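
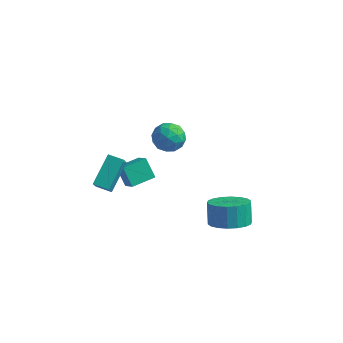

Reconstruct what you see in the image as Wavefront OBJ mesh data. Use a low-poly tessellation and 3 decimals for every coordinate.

v -1.818 3.233 -2.86
v -2.496 3.603 -1.954
v -1.094 4.282 -2.746
v -1.772 4.652 -1.841
v -1.168 2.708 -2.159
v -1.846 3.078 -1.254
v -0.444 3.757 -2.046
v -1.122 4.127 -1.14
v -2.034 0.314 -0.093
v -1.947 1.768 0.947
v -2.21 0.923 -0.93
v -2.124 2.377 0.11
v -1.216 0.363 -0.23
v -1.13 1.817 0.81
v -1.393 0.972 -1.067
v -1.306 2.426 -0.027
v 4.009 2.635 -2.75
v 4.672 2.003 -2.235
v 4.373 2.553 -1.176
v 3.711 3.185 -1.69
v 4.942 2.368 -2.348
v 4.643 2.917 -1.289
v 5.027 2.785 -2.54
v 4.729 3.334 -1.481
v 4.911 3.173 -2.774
v 4.612 3.722 -1.715
v 4.617 3.454 -3.003
v 4.318 4.003 -1.943
v 4.202 3.573 -3.182
v 3.903 4.122 -2.122
v 3.749 3.506 -3.275
v 3.45 4.056 -2.216
v 3.347 3.267 -3.264
v 3.048 3.817 -2.205
v 3.077 2.903 -3.151
v 2.778 3.452 -2.092
v 2.991 2.486 -2.959
v 2.693 3.035 -1.9
v 3.108 2.098 -2.725
v 2.809 2.647 -1.666
v 3.402 1.817 -2.497
v 3.103 2.366 -1.437
v 3.817 1.698 -2.318
v 3.518 2.247 -1.258
v 4.27 1.764 -2.224
v 3.971 2.314 -1.165
v 0.787 2.046 3.58
v 1.537 1.975 3.205
v 1.143 1.085 4.475
v 1.893 1.014 4.1
v 1.702 1.712 4.53
v 1.482 2.305 3.976
v 1.198 0.755 3.704
v 0.978 1.348 3.15
v 1.791 1.176 3.281
v 2.102 1.768 3.792
v 0.578 1.292 3.888
v 0.889 1.884 4.399
v 1.13 2.095 3.313
v 1.55 0.965 4.367
v 1.437 1.375 4.619
v 1.878 1.333 4.398
v 1.098 2.289 3.767
v 1.539 2.247 3.547
v 1.636 2.093 4.325
v 1.141 0.813 4.133
v 1.582 0.771 3.913
v 0.802 1.727 3.282
v 1.243 1.685 3.061
v 1.044 0.967 3.355
v 1.72 1.584 3.138
v 1.93 1.019 3.665
v 1.521 0.866 3.432
v 1.392 1.215 3.106
v 1.904 1.931 3.438
v 2.113 1.367 3.965
v 2.001 1.777 4.217
v 1.871 2.126 3.892
v 2.053 1.462 3.483
v 0.567 1.693 3.715
v 0.776 1.129 4.242
v 0.809 0.934 3.788
v 0.679 1.283 3.463
v 0.75 2.041 4.015
v 0.96 1.476 4.542
v 1.288 1.845 4.574
v 1.159 2.194 4.248
v 0.627 1.598 4.197
f 2 4 1
f 5 2 1
f 1 4 3
f 3 5 1
f 2 8 4
f 6 2 5
f 6 8 2
f 4 8 3
f 7 5 3
f 3 8 7
f 7 6 5
f 8 6 7
f 10 12 9
f 13 10 9
f 9 12 11
f 11 13 9
f 10 16 12
f 14 10 13
f 14 16 10
f 12 16 11
f 15 13 11
f 11 16 15
f 15 14 13
f 16 14 15
f 18 17 21
f 18 21 19
f 19 21 22
f 19 22 20
f 21 17 23
f 21 23 22
f 22 23 24
f 22 24 20
f 23 17 25
f 23 25 24
f 24 25 26
f 24 26 20
f 25 17 27
f 25 27 26
f 26 27 28
f 26 28 20
f 27 17 29
f 27 29 28
f 28 29 30
f 28 30 20
f 29 17 31
f 29 31 30
f 30 31 32
f 30 32 20
f 31 17 33
f 31 33 32
f 32 33 34
f 32 34 20
f 33 17 35
f 33 35 34
f 34 35 36
f 34 36 20
f 35 17 37
f 35 37 36
f 36 37 38
f 36 38 20
f 37 17 39
f 37 39 38
f 38 39 40
f 38 40 20
f 39 17 41
f 39 41 40
f 40 41 42
f 40 42 20
f 41 17 43
f 41 43 42
f 42 43 44
f 42 44 20
f 43 17 45
f 43 45 44
f 44 45 46
f 44 46 20
f 45 17 18
f 45 18 46
f 46 18 19
f 46 19 20
f 47 84 63
f 84 58 87
f 63 87 52
f 84 87 63
f 47 63 59
f 63 52 64
f 59 64 48
f 63 64 59
f 47 59 68
f 59 48 69
f 68 69 54
f 59 69 68
f 47 68 80
f 68 54 83
f 80 83 57
f 68 83 80
f 47 80 84
f 80 57 88
f 84 88 58
f 80 88 84
f 48 64 75
f 64 52 78
f 75 78 56
f 64 78 75
f 52 87 65
f 87 58 86
f 65 86 51
f 87 86 65
f 58 88 85
f 88 57 81
f 85 81 49
f 88 81 85
f 57 83 82
f 83 54 70
f 82 70 53
f 83 70 82
f 54 69 74
f 69 48 71
f 74 71 55
f 69 71 74
f 50 76 62
f 76 56 77
f 62 77 51
f 76 77 62
f 50 62 60
f 62 51 61
f 60 61 49
f 62 61 60
f 50 60 67
f 60 49 66
f 67 66 53
f 60 66 67
f 50 67 72
f 67 53 73
f 72 73 55
f 67 73 72
f 50 72 76
f 72 55 79
f 76 79 56
f 72 79 76
f 51 77 65
f 77 56 78
f 65 78 52
f 77 78 65
f 49 61 85
f 61 51 86
f 85 86 58
f 61 86 85
f 53 66 82
f 66 49 81
f 82 81 57
f 66 81 82
f 55 73 74
f 73 53 70
f 74 70 54
f 73 70 74
f 56 79 75
f 79 55 71
f 75 71 48
f 79 71 75



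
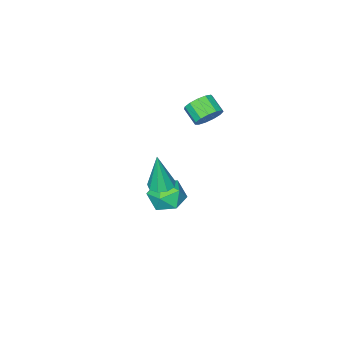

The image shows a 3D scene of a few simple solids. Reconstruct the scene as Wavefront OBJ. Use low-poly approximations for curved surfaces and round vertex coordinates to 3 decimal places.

v -0.688 -0.611 -1.994
v 0.348 -0.932 -2.25
v -1.348 -1.768 -3.21
v -0.312 -2.089 -3.466
v -0.746 -2.348 -2.473
v -0.338 -1.633 -1.721
v -0.662 -1.067 -3.739
v -0.254 -0.352 -2.987
v 0.364 -1.214 -3.329
v 0.312 -2.006 -2.546
v -1.312 -0.694 -2.914
v -1.364 -1.486 -2.131
v 2.035 1.114 1.27
v 2.503 0.599 1.2
v 2.185 0.966 3.37
v 2.727 1.022 1.215
v 2.627 1.488 1.255
v 2.25 1.78 1.302
v 1.773 1.76 1.335
v 1.418 1.438 1.337
v 1.353 0.965 1.308
v 1.606 0.561 1.262
v 2.061 0.417 1.219
v -2.148 -0.027 3.346
v -1.842 -0.448 2.712
v -1.965 -1.393 3.281
v -2.272 -0.973 3.914
v -1.482 -0.334 2.979
v -1.606 -1.28 3.548
v -1.334 -0.123 3.363
v -1.458 -1.069 3.931
v -1.445 0.118 3.741
v -1.568 -0.827 4.309
v -1.778 0.314 3.994
v -1.902 -0.632 4.562
v -2.23 0.401 4.041
v -2.353 -0.545 4.609
v -2.655 0.352 3.867
v -2.779 -0.593 4.435
v -2.92 0.183 3.528
v -3.043 -0.763 4.096
v -2.939 -0.053 3.131
v -3.063 -0.999 3.699
v -2.708 -0.281 2.803
v -2.831 -1.226 3.371
v -2.299 -0.428 2.646
v -2.422 -1.373 3.215
f 1 12 6
f 1 6 2
f 1 2 8
f 1 8 11
f 1 11 12
f 2 6 10
f 6 12 5
f 12 11 3
f 11 8 7
f 8 2 9
f 4 10 5
f 4 5 3
f 4 3 7
f 4 7 9
f 4 9 10
f 5 10 6
f 3 5 12
f 7 3 11
f 9 7 8
f 10 9 2
f 14 13 16
f 14 16 15
f 16 13 17
f 16 17 15
f 17 13 18
f 17 18 15
f 18 13 19
f 18 19 15
f 19 13 20
f 19 20 15
f 20 13 21
f 20 21 15
f 21 13 22
f 21 22 15
f 22 13 23
f 22 23 15
f 23 13 14
f 23 14 15
f 25 24 28
f 25 28 26
f 26 28 29
f 26 29 27
f 28 24 30
f 28 30 29
f 29 30 31
f 29 31 27
f 30 24 32
f 30 32 31
f 31 32 33
f 31 33 27
f 32 24 34
f 32 34 33
f 33 34 35
f 33 35 27
f 34 24 36
f 34 36 35
f 35 36 37
f 35 37 27
f 36 24 38
f 36 38 37
f 37 38 39
f 37 39 27
f 38 24 40
f 38 40 39
f 39 40 41
f 39 41 27
f 40 24 42
f 40 42 41
f 41 42 43
f 41 43 27
f 42 24 44
f 42 44 43
f 43 44 45
f 43 45 27
f 44 24 46
f 44 46 45
f 45 46 47
f 45 47 27
f 46 24 25
f 46 25 47
f 47 25 26
f 47 26 27



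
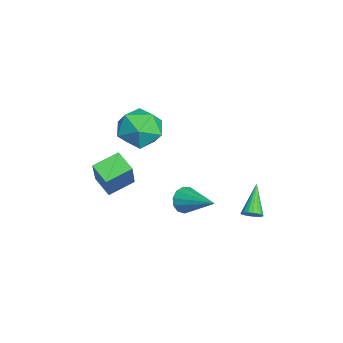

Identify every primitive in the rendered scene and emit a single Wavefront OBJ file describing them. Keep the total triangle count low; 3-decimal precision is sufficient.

v 2.986 -0.509 -3.865
v 3.388 -0.569 -4.472
v 4.394 0.709 -3.055
v 3.14 -0.245 -4.528
v 2.844 -0.005 -4.374
v 2.593 0.075 -4.059
v 2.466 -0.03 -3.682
v 2.505 -0.287 -3.363
v 2.697 -0.615 -3.204
v 2.98 -0.908 -3.254
v 3.265 -1.075 -3.499
v 3.462 -1.062 -3.86
v 3.508 -0.874 -4.223
v -0.402 -2.41 -1.179
v 0.572 -1.812 -1.634
v 0.728 -3.128 0.294
v 1.702 -2.53 -0.161
v 0.773 -1.9 0.344
v 0.075 -1.456 -0.567
v 1.225 -3.484 -0.773
v 0.527 -3.04 -1.684
v 1.577 -2.475 -1.384
v 1.298 -1.496 -0.693
v 0.002 -3.444 -0.647
v -0.277 -2.465 0.044
v 4.19 2.368 -4.01
v 4.442 2.773 -3.829
v 2.93 2.652 -2.89
v 4.315 2.862 -3.995
v 4.163 2.854 -4.164
v 4.017 2.749 -4.302
v 3.905 2.568 -4.382
v 3.849 2.348 -4.389
v 3.862 2.132 -4.32
v 3.939 1.963 -4.191
v 4.066 1.874 -4.025
v 4.217 1.883 -3.856
v 4.364 1.987 -3.718
v 4.476 2.168 -3.638
v 4.531 2.388 -3.631
v 4.519 2.604 -3.699
v -0.087 -4.53 -4.633
v -0.674 -3.342 -4.181
v 0.751 -3.919 -5.152
v 0.165 -2.731 -4.7
v 1.095 -4.629 -2.84
v 0.509 -3.441 -2.388
v 1.934 -4.018 -3.359
v 1.347 -2.83 -2.907
f 2 1 4
f 2 4 3
f 4 1 5
f 4 5 3
f 5 1 6
f 5 6 3
f 6 1 7
f 6 7 3
f 7 1 8
f 7 8 3
f 8 1 9
f 8 9 3
f 9 1 10
f 9 10 3
f 10 1 11
f 10 11 3
f 11 1 12
f 11 12 3
f 12 1 13
f 12 13 3
f 13 1 2
f 13 2 3
f 14 25 19
f 14 19 15
f 14 15 21
f 14 21 24
f 14 24 25
f 15 19 23
f 19 25 18
f 25 24 16
f 24 21 20
f 21 15 22
f 17 23 18
f 17 18 16
f 17 16 20
f 17 20 22
f 17 22 23
f 18 23 19
f 16 18 25
f 20 16 24
f 22 20 21
f 23 22 15
f 27 26 29
f 27 29 28
f 29 26 30
f 29 30 28
f 30 26 31
f 30 31 28
f 31 26 32
f 31 32 28
f 32 26 33
f 32 33 28
f 33 26 34
f 33 34 28
f 34 26 35
f 34 35 28
f 35 26 36
f 35 36 28
f 36 26 37
f 36 37 28
f 37 26 38
f 37 38 28
f 38 26 39
f 38 39 28
f 39 26 40
f 39 40 28
f 40 26 41
f 40 41 28
f 41 26 27
f 41 27 28
f 43 45 42
f 46 43 42
f 42 45 44
f 44 46 42
f 43 49 45
f 47 43 46
f 47 49 43
f 45 49 44
f 48 46 44
f 44 49 48
f 48 47 46
f 49 47 48



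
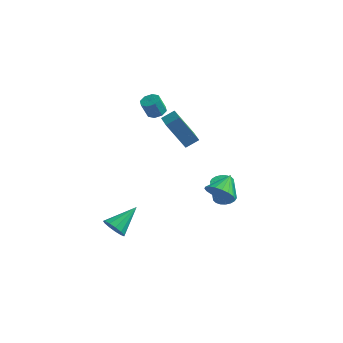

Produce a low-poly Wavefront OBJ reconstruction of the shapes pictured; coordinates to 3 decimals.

v -2.696 -3.723 -4.254
v -2.394 -3.438 -4.949
v -1.924 -2.177 -3.286
v -2.811 -3.257 -4.906
v -3.191 -3.223 -4.656
v -3.414 -3.349 -4.278
v -3.409 -3.593 -3.892
v -3.178 -3.878 -3.621
v -2.794 -4.114 -3.551
v -2.378 -4.226 -3.704
v -2.064 -4.178 -4.031
v -1.95 -3.985 -4.429
v -2.073 -3.71 -4.772
v 2.45 -0.28 -2.247
v 3.354 -0.555 -2.027
v 2.65 1 -1.473
v 3.406 -0.339 -2.397
v 3.27 -0.112 -2.738
v 2.97 0.082 -2.981
v 2.568 0.204 -3.079
v 2.142 0.231 -3.012
v 1.778 0.156 -2.794
v 1.546 -0.006 -2.468
v 1.493 -0.221 -2.097
v 1.63 -0.449 -1.757
v 1.929 -0.643 -1.513
v 2.332 -0.765 -1.415
v 2.757 -0.791 -1.482
v 3.122 -0.716 -1.701
v 0.192 -0.659 2.041
v -0.934 -0.774 3.703
v 0.792 -0.138 2.484
v -0.333 -0.253 4.146
v 0.993 -1.967 2.494
v -0.132 -2.082 4.156
v 1.594 -1.446 2.937
v 0.468 -1.561 4.599
v -2.257 1.895 2.22
v -1.771 1.496 2.267
v -2.098 1.226 3.347
v -2.583 1.625 3.3
v -1.659 1.942 2.413
v -1.986 1.672 3.493
v -1.896 2.36 2.446
v -2.223 2.09 3.525
v -2.345 2.506 2.346
v -2.672 2.236 3.426
v -2.742 2.294 2.173
v -3.069 2.024 3.253
v -2.854 1.848 2.027
v -3.181 1.578 3.107
v -2.617 1.43 1.995
v -2.944 1.16 3.074
v -2.168 1.284 2.094
v -2.495 1.014 3.174
v 2.048 1.754 -4.187
v 2.588 1.293 -4.203
v 2.471 1.105 -2.669
v 1.932 1.566 -2.653
v 2.733 1.57 -4.157
v 2.617 1.381 -2.623
v 2.743 1.884 -4.118
v 2.626 1.695 -2.584
v 2.615 2.171 -4.093
v 2.498 1.983 -2.559
v 2.375 2.377 -4.086
v 2.258 2.188 -2.552
v 2.07 2.459 -4.099
v 1.953 2.27 -2.565
v 1.761 2.401 -4.129
v 1.644 2.212 -2.595
v 1.509 2.215 -4.171
v 1.392 2.027 -2.637
v 1.363 1.939 -4.217
v 1.247 1.75 -2.683
v 1.354 1.625 -4.256
v 1.237 1.436 -2.722
v 1.482 1.337 -4.281
v 1.365 1.149 -2.747
v 1.722 1.132 -4.288
v 1.605 0.943 -2.754
v 2.027 1.05 -4.275
v 1.91 0.861 -2.741
v 2.336 1.108 -4.245
v 2.219 0.919 -2.711
f 2 1 4
f 2 4 3
f 4 1 5
f 4 5 3
f 5 1 6
f 5 6 3
f 6 1 7
f 6 7 3
f 7 1 8
f 7 8 3
f 8 1 9
f 8 9 3
f 9 1 10
f 9 10 3
f 10 1 11
f 10 11 3
f 11 1 12
f 11 12 3
f 12 1 13
f 12 13 3
f 13 1 2
f 13 2 3
f 15 14 17
f 15 17 16
f 17 14 18
f 17 18 16
f 18 14 19
f 18 19 16
f 19 14 20
f 19 20 16
f 20 14 21
f 20 21 16
f 21 14 22
f 21 22 16
f 22 14 23
f 22 23 16
f 23 14 24
f 23 24 16
f 24 14 25
f 24 25 16
f 25 14 26
f 25 26 16
f 26 14 27
f 26 27 16
f 27 14 28
f 27 28 16
f 28 14 29
f 28 29 16
f 29 14 15
f 29 15 16
f 31 33 30
f 34 31 30
f 30 33 32
f 32 34 30
f 31 37 33
f 35 31 34
f 35 37 31
f 33 37 32
f 36 34 32
f 32 37 36
f 36 35 34
f 37 35 36
f 39 38 42
f 39 42 40
f 40 42 43
f 40 43 41
f 42 38 44
f 42 44 43
f 43 44 45
f 43 45 41
f 44 38 46
f 44 46 45
f 45 46 47
f 45 47 41
f 46 38 48
f 46 48 47
f 47 48 49
f 47 49 41
f 48 38 50
f 48 50 49
f 49 50 51
f 49 51 41
f 50 38 52
f 50 52 51
f 51 52 53
f 51 53 41
f 52 38 54
f 52 54 53
f 53 54 55
f 53 55 41
f 54 38 39
f 54 39 55
f 55 39 40
f 55 40 41
f 57 56 60
f 57 60 58
f 58 60 61
f 58 61 59
f 60 56 62
f 60 62 61
f 61 62 63
f 61 63 59
f 62 56 64
f 62 64 63
f 63 64 65
f 63 65 59
f 64 56 66
f 64 66 65
f 65 66 67
f 65 67 59
f 66 56 68
f 66 68 67
f 67 68 69
f 67 69 59
f 68 56 70
f 68 70 69
f 69 70 71
f 69 71 59
f 70 56 72
f 70 72 71
f 71 72 73
f 71 73 59
f 72 56 74
f 72 74 73
f 73 74 75
f 73 75 59
f 74 56 76
f 74 76 75
f 75 76 77
f 75 77 59
f 76 56 78
f 76 78 77
f 77 78 79
f 77 79 59
f 78 56 80
f 78 80 79
f 79 80 81
f 79 81 59
f 80 56 82
f 80 82 81
f 81 82 83
f 81 83 59
f 82 56 84
f 82 84 83
f 83 84 85
f 83 85 59
f 84 56 57
f 84 57 85
f 85 57 58
f 85 58 59



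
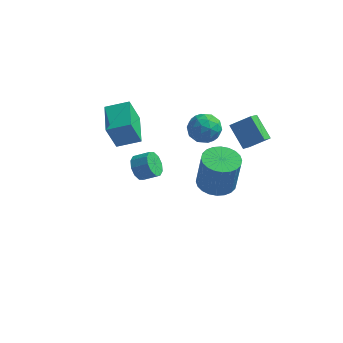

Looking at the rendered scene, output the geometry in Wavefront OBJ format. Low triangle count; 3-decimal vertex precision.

v 2.395 2.372 1.893
v 2.278 1.364 2.588
v 3.466 2.741 2.608
v 3.349 1.733 3.304
v 3.391 1.527 0.836
v 3.274 0.519 1.532
v 4.462 1.896 1.552
v 4.345 0.888 2.247
v 0.923 1.844 2.626
v 1.443 1.209 3.231
v 0.577 0.591 1.609
v 1.097 -0.044 2.214
v 0.215 0.356 2.533
v 0.429 1.13 3.162
v 1.591 0.67 1.678
v 1.805 1.444 2.307
v 1.857 0.483 2.645
v 1.006 0.289 3.174
v 1.014 1.511 1.666
v 0.163 1.317 2.195
v 1.213 1.636 3.018
v 0.807 0.164 1.822
v 0.288 0.399 2.01
v 0.594 0.025 2.365
v 0.617 1.59 2.977
v 0.923 1.217 3.333
v 0.201 0.715 2.922
v 1.097 0.583 1.507
v 1.403 0.21 1.863
v 1.426 1.775 2.475
v 1.732 1.401 2.83
v 1.819 1.085 1.918
v 1.762 0.837 3.029
v 1.559 0.1 2.431
v 1.849 0.52 2.117
v 1.975 0.975 2.486
v 1.262 0.723 3.34
v 1.059 -0.014 2.742
v 0.54 0.221 2.929
v 0.666 0.676 3.299
v 1.505 0.296 2.995
v 0.961 1.814 2.098
v 0.758 1.077 1.5
v 1.354 1.124 1.541
v 1.48 1.579 1.911
v 0.461 1.7 2.409
v 0.258 0.963 1.811
v 0.045 0.825 2.354
v 0.171 1.28 2.723
v 0.515 1.504 1.845
v -3.017 1.712 -2.836
v -2.606 1.374 -3.499
v -1.671 1.471 -2.967
v -2.083 1.808 -2.304
v -2.622 1.895 -3.565
v -1.687 1.992 -3.033
v -2.789 2.346 -3.354
v -1.854 2.443 -2.822
v -3.043 2.554 -2.944
v -2.108 2.651 -2.412
v -3.288 2.441 -2.493
v -2.353 2.538 -1.961
v -3.429 2.049 -2.173
v -2.494 2.146 -1.641
v -3.413 1.528 -2.107
v -2.478 1.625 -1.575
v -3.246 1.077 -2.318
v -2.311 1.174 -1.786
v -2.992 0.869 -2.728
v -2.057 0.966 -2.196
v -2.747 0.982 -3.179
v -1.812 1.079 -2.647
v -3.457 -0.79 1.175
v -3.908 -1.194 2.849
v -4.112 1.059 1.445
v -4.563 0.655 3.119
v -2.157 -0.395 1.621
v -2.608 -0.799 3.295
v -2.812 1.454 1.891
v -3.263 1.05 3.565
v 2.844 -3.511 2.126
v 3.506 -4.328 1.997
v 3.799 -4.427 4.125
v 3.136 -3.609 4.254
v 3.767 -4.009 1.976
v 4.06 -4.107 4.104
v 3.888 -3.613 1.978
v 4.181 -3.712 4.105
v 3.85 -3.202 2.002
v 4.143 -3.3 4.13
v 3.659 -2.838 2.045
v 3.951 -2.936 4.173
v 3.343 -2.576 2.101
v 3.636 -2.675 4.228
v 2.952 -2.457 2.16
v 3.244 -2.555 4.288
v 2.544 -2.498 2.214
v 2.836 -2.596 4.342
v 2.181 -2.693 2.255
v 2.474 -2.792 4.383
v 1.92 -3.013 2.276
v 2.213 -3.111 4.404
v 1.799 -3.408 2.275
v 2.092 -3.507 4.402
v 1.837 -3.82 2.25
v 2.13 -3.918 4.378
v 2.029 -4.184 2.207
v 2.321 -4.282 4.335
v 2.344 -4.445 2.152
v 2.637 -4.544 4.279
v 2.736 -4.565 2.092
v 3.028 -4.663 4.22
v 3.144 -4.524 2.038
v 3.436 -4.622 4.166
f 2 4 1
f 5 2 1
f 1 4 3
f 3 5 1
f 2 8 4
f 6 2 5
f 6 8 2
f 4 8 3
f 7 5 3
f 3 8 7
f 7 6 5
f 8 6 7
f 9 46 25
f 46 20 49
f 25 49 14
f 46 49 25
f 9 25 21
f 25 14 26
f 21 26 10
f 25 26 21
f 9 21 30
f 21 10 31
f 30 31 16
f 21 31 30
f 9 30 42
f 30 16 45
f 42 45 19
f 30 45 42
f 9 42 46
f 42 19 50
f 46 50 20
f 42 50 46
f 10 26 37
f 26 14 40
f 37 40 18
f 26 40 37
f 14 49 27
f 49 20 48
f 27 48 13
f 49 48 27
f 20 50 47
f 50 19 43
f 47 43 11
f 50 43 47
f 19 45 44
f 45 16 32
f 44 32 15
f 45 32 44
f 16 31 36
f 31 10 33
f 36 33 17
f 31 33 36
f 12 38 24
f 38 18 39
f 24 39 13
f 38 39 24
f 12 24 22
f 24 13 23
f 22 23 11
f 24 23 22
f 12 22 29
f 22 11 28
f 29 28 15
f 22 28 29
f 12 29 34
f 29 15 35
f 34 35 17
f 29 35 34
f 12 34 38
f 34 17 41
f 38 41 18
f 34 41 38
f 13 39 27
f 39 18 40
f 27 40 14
f 39 40 27
f 11 23 47
f 23 13 48
f 47 48 20
f 23 48 47
f 15 28 44
f 28 11 43
f 44 43 19
f 28 43 44
f 17 35 36
f 35 15 32
f 36 32 16
f 35 32 36
f 18 41 37
f 41 17 33
f 37 33 10
f 41 33 37
f 52 51 55
f 52 55 53
f 53 55 56
f 53 56 54
f 55 51 57
f 55 57 56
f 56 57 58
f 56 58 54
f 57 51 59
f 57 59 58
f 58 59 60
f 58 60 54
f 59 51 61
f 59 61 60
f 60 61 62
f 60 62 54
f 61 51 63
f 61 63 62
f 62 63 64
f 62 64 54
f 63 51 65
f 63 65 64
f 64 65 66
f 64 66 54
f 65 51 67
f 65 67 66
f 66 67 68
f 66 68 54
f 67 51 69
f 67 69 68
f 68 69 70
f 68 70 54
f 69 51 71
f 69 71 70
f 70 71 72
f 70 72 54
f 71 51 52
f 71 52 72
f 72 52 53
f 72 53 54
f 74 76 73
f 77 74 73
f 73 76 75
f 75 77 73
f 74 80 76
f 78 74 77
f 78 80 74
f 76 80 75
f 79 77 75
f 75 80 79
f 79 78 77
f 80 78 79
f 82 81 85
f 82 85 83
f 83 85 86
f 83 86 84
f 85 81 87
f 85 87 86
f 86 87 88
f 86 88 84
f 87 81 89
f 87 89 88
f 88 89 90
f 88 90 84
f 89 81 91
f 89 91 90
f 90 91 92
f 90 92 84
f 91 81 93
f 91 93 92
f 92 93 94
f 92 94 84
f 93 81 95
f 93 95 94
f 94 95 96
f 94 96 84
f 95 81 97
f 95 97 96
f 96 97 98
f 96 98 84
f 97 81 99
f 97 99 98
f 98 99 100
f 98 100 84
f 99 81 101
f 99 101 100
f 100 101 102
f 100 102 84
f 101 81 103
f 101 103 102
f 102 103 104
f 102 104 84
f 103 81 105
f 103 105 104
f 104 105 106
f 104 106 84
f 105 81 107
f 105 107 106
f 106 107 108
f 106 108 84
f 107 81 109
f 107 109 108
f 108 109 110
f 108 110 84
f 109 81 111
f 109 111 110
f 110 111 112
f 110 112 84
f 111 81 113
f 111 113 112
f 112 113 114
f 112 114 84
f 113 81 82
f 113 82 114
f 114 82 83
f 114 83 84



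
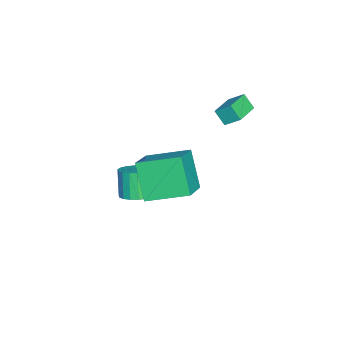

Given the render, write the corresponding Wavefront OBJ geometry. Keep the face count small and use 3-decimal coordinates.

v -2.106 -3.448 -4.462
v -1.408 -3.567 -4.134
v -2.017 -3.751 -2.909
v -2.714 -3.632 -3.238
v -1.451 -3.224 -4.103
v -2.059 -3.408 -2.878
v -1.623 -2.925 -4.144
v -2.231 -3.109 -2.919
v -1.89 -2.73 -4.248
v -2.499 -2.914 -3.023
v -2.201 -2.677 -4.394
v -2.809 -2.861 -3.169
v -2.492 -2.777 -4.554
v -3.101 -2.961 -3.329
v -2.707 -3.009 -4.695
v -3.316 -3.193 -3.471
v -2.803 -3.329 -4.791
v -3.412 -3.513 -3.566
v -2.761 -3.672 -4.822
v -3.369 -3.856 -3.597
v -2.589 -3.971 -4.781
v -3.197 -4.155 -3.556
v -2.321 -4.166 -4.677
v -2.93 -4.35 -3.452
v -2.011 -4.219 -4.531
v -2.619 -4.403 -3.306
v -1.719 -4.119 -4.371
v -2.328 -4.303 -3.146
v -1.504 -3.887 -4.229
v -2.113 -4.071 -3.005
v 0.269 -2.932 -0.069
v 0.06 -1.084 0.484
v -1.285 -2.848 -0.935
v -1.494 -1.001 -0.381
v 1.174 -2.359 -1.639
v 0.965 -0.512 -1.085
v -0.38 -2.276 -2.504
v -0.589 -0.428 -1.951
v -3.609 0.143 1.329
v -3.519 0.813 1.861
v -3.379 0.606 0.706
v -3.289 1.276 1.238
v -2.351 -0.196 1.542
v -2.261 0.474 2.074
v -2.121 0.267 0.919
v -2.031 0.937 1.451
f 2 1 5
f 2 5 3
f 3 5 6
f 3 6 4
f 5 1 7
f 5 7 6
f 6 7 8
f 6 8 4
f 7 1 9
f 7 9 8
f 8 9 10
f 8 10 4
f 9 1 11
f 9 11 10
f 10 11 12
f 10 12 4
f 11 1 13
f 11 13 12
f 12 13 14
f 12 14 4
f 13 1 15
f 13 15 14
f 14 15 16
f 14 16 4
f 15 1 17
f 15 17 16
f 16 17 18
f 16 18 4
f 17 1 19
f 17 19 18
f 18 19 20
f 18 20 4
f 19 1 21
f 19 21 20
f 20 21 22
f 20 22 4
f 21 1 23
f 21 23 22
f 22 23 24
f 22 24 4
f 23 1 25
f 23 25 24
f 24 25 26
f 24 26 4
f 25 1 27
f 25 27 26
f 26 27 28
f 26 28 4
f 27 1 29
f 27 29 28
f 28 29 30
f 28 30 4
f 29 1 2
f 29 2 30
f 30 2 3
f 30 3 4
f 32 34 31
f 35 32 31
f 31 34 33
f 33 35 31
f 32 38 34
f 36 32 35
f 36 38 32
f 34 38 33
f 37 35 33
f 33 38 37
f 37 36 35
f 38 36 37
f 40 42 39
f 43 40 39
f 39 42 41
f 41 43 39
f 40 46 42
f 44 40 43
f 44 46 40
f 42 46 41
f 45 43 41
f 41 46 45
f 45 44 43
f 46 44 45



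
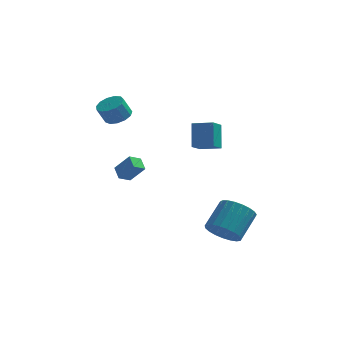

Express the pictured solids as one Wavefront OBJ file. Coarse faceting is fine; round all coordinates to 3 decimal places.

v -3.426 1.975 2.672
v -2.921 2.49 3.018
v -3.329 2.22 4.015
v -3.834 1.705 3.668
v -3.297 2.722 2.928
v -3.705 2.452 3.924
v -3.713 2.717 2.756
v -4.121 2.447 3.752
v -4.039 2.477 2.557
v -4.447 2.206 3.553
v -4.17 2.077 2.395
v -4.578 1.807 3.391
v -4.064 1.645 2.321
v -4.472 1.375 3.317
v -3.757 1.318 2.358
v -4.165 1.047 3.354
v -3.344 1.199 2.495
v -3.752 0.929 3.491
v -2.957 1.327 2.688
v -3.365 1.057 3.684
v -2.719 1.661 2.876
v -3.127 1.391 3.872
v -2.706 2.094 2.999
v -3.114 1.824 3.995
v -3.562 2.616 -2.307
v -2.708 2.431 -1.291
v -3.914 3.315 -1.884
v -3.061 3.13 -0.868
v -3.019 3.11 -2.672
v -2.166 2.925 -1.656
v -3.372 3.809 -2.249
v -2.518 3.624 -1.233
v 2.552 -1.378 -3.932
v 3.209 -2.068 -3.491
v 3.846 -0.732 -2.348
v 3.188 -0.042 -2.788
v 3.451 -1.906 -3.816
v 4.088 -0.57 -2.673
v 3.539 -1.653 -4.16
v 4.176 -0.317 -3.017
v 3.455 -1.352 -4.465
v 4.092 -0.016 -3.322
v 3.215 -1.056 -4.678
v 3.852 0.28 -3.535
v 2.861 -0.815 -4.762
v 3.498 0.521 -3.619
v 2.453 -0.672 -4.702
v 3.09 0.664 -3.559
v 2.062 -0.65 -4.509
v 2.699 0.685 -3.366
v 1.756 -0.755 -4.216
v 2.393 0.581 -3.073
v 1.587 -0.967 -3.874
v 2.224 0.369 -2.731
v 1.585 -1.251 -3.542
v 2.222 0.085 -2.399
v 1.75 -1.556 -3.277
v 2.387 -0.22 -2.134
v 2.054 -1.831 -3.125
v 2.691 -0.495 -1.982
v 2.444 -2.027 -3.113
v 3.081 -0.691 -1.97
v 2.852 -2.111 -3.242
v 3.489 -0.775 -2.099
v 1.271 -0.892 1.856
v 0.98 -1.881 2.45
v 1.158 -0.082 3.149
v 0.867 -1.071 3.743
v 2.393 -1.089 2.077
v 2.102 -2.078 2.671
v 2.28 -0.279 3.37
v 1.989 -1.268 3.964
f 2 1 5
f 2 5 3
f 3 5 6
f 3 6 4
f 5 1 7
f 5 7 6
f 6 7 8
f 6 8 4
f 7 1 9
f 7 9 8
f 8 9 10
f 8 10 4
f 9 1 11
f 9 11 10
f 10 11 12
f 10 12 4
f 11 1 13
f 11 13 12
f 12 13 14
f 12 14 4
f 13 1 15
f 13 15 14
f 14 15 16
f 14 16 4
f 15 1 17
f 15 17 16
f 16 17 18
f 16 18 4
f 17 1 19
f 17 19 18
f 18 19 20
f 18 20 4
f 19 1 21
f 19 21 20
f 20 21 22
f 20 22 4
f 21 1 23
f 21 23 22
f 22 23 24
f 22 24 4
f 23 1 2
f 23 2 24
f 24 2 3
f 24 3 4
f 26 28 25
f 29 26 25
f 25 28 27
f 27 29 25
f 26 32 28
f 30 26 29
f 30 32 26
f 28 32 27
f 31 29 27
f 27 32 31
f 31 30 29
f 32 30 31
f 34 33 37
f 34 37 35
f 35 37 38
f 35 38 36
f 37 33 39
f 37 39 38
f 38 39 40
f 38 40 36
f 39 33 41
f 39 41 40
f 40 41 42
f 40 42 36
f 41 33 43
f 41 43 42
f 42 43 44
f 42 44 36
f 43 33 45
f 43 45 44
f 44 45 46
f 44 46 36
f 45 33 47
f 45 47 46
f 46 47 48
f 46 48 36
f 47 33 49
f 47 49 48
f 48 49 50
f 48 50 36
f 49 33 51
f 49 51 50
f 50 51 52
f 50 52 36
f 51 33 53
f 51 53 52
f 52 53 54
f 52 54 36
f 53 33 55
f 53 55 54
f 54 55 56
f 54 56 36
f 55 33 57
f 55 57 56
f 56 57 58
f 56 58 36
f 57 33 59
f 57 59 58
f 58 59 60
f 58 60 36
f 59 33 61
f 59 61 60
f 60 61 62
f 60 62 36
f 61 33 63
f 61 63 62
f 62 63 64
f 62 64 36
f 63 33 34
f 63 34 64
f 64 34 35
f 64 35 36
f 66 68 65
f 69 66 65
f 65 68 67
f 67 69 65
f 66 72 68
f 70 66 69
f 70 72 66
f 68 72 67
f 71 69 67
f 67 72 71
f 71 70 69
f 72 70 71



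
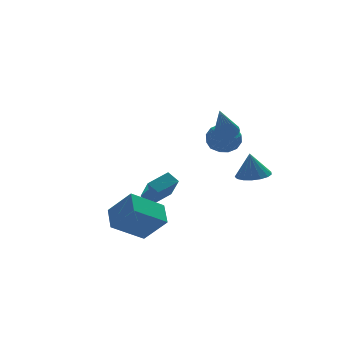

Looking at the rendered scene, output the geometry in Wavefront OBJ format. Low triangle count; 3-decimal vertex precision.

v -0.401 1.765 -3.588
v -0.41 0.68 -2.253
v 0.874 2.245 -3.19
v 0.865 1.161 -1.855
v -0.045 1.199 -4.045
v -0.054 0.115 -2.71
v 1.23 1.68 -3.647
v 1.221 0.595 -2.312
v 3.301 -3.984 -0.403
v 4.188 -4.09 -0.293
v 3.139 -3.876 1.003
v 4.139 -3.664 -0.331
v 3.898 -3.311 -0.386
v 3.521 -3.112 -0.445
v 3.093 -3.113 -0.494
v 2.712 -3.314 -0.523
v 2.467 -3.668 -0.524
v 2.413 -4.094 -0.497
v 2.562 -4.496 -0.449
v 2.881 -4.78 -0.391
v 3.295 -4.881 -0.335
v 3.712 -4.778 -0.295
v 4.034 -4.492 -0.28
v 3.088 -1.149 1.54
v 3.444 -1.687 1.459
v 2.392 -1.871 3.26
v 3.633 -1.496 1.615
v 3.697 -1.225 1.755
v 3.621 -0.937 1.845
v 3.424 -0.698 1.866
v 3.149 -0.562 1.812
v 2.86 -0.56 1.696
v 2.624 -0.694 1.544
v 2.494 -0.932 1.391
v 2.5 -1.219 1.273
v 2.64 -1.491 1.216
v 2.883 -1.684 1.233
v 3.173 -1.755 1.321
v 2.596 0.321 0.316
v 3.19 1.101 0.191
v 3.85 -0.561 0.769
v 4.444 0.219 0.644
v 3.784 0.213 1.38
v 3.009 0.758 1.1
v 4.031 -0.218 -0.14
v 3.256 0.327 -0.42
v 4.077 0.768 -0.091
v 3.924 1.034 0.848
v 3.116 -0.494 0.112
v 2.963 -0.228 1.051
v 2.783 0.789 0.213
v 4.257 -0.249 0.747
v 3.87 -0.252 1.179
v 4.219 0.206 1.106
v 2.677 0.587 0.748
v 3.026 1.046 0.674
v 3.375 0.524 1.373
v 4.014 -0.506 0.286
v 4.363 -0.047 0.212
v 2.821 0.334 -0.146
v 3.17 0.792 -0.219
v 3.665 0.016 -0.413
v 3.653 1.051 -0.026
v 4.39 0.532 0.241
v 4.147 0.275 -0.22
v 3.692 0.596 -0.385
v 3.564 1.208 0.526
v 4.301 0.689 0.793
v 3.913 0.686 1.226
v 3.458 1.006 1.061
v 4.085 1.012 0.361
v 2.739 -0.149 0.167
v 3.476 -0.668 0.434
v 3.582 -0.466 -0.101
v 3.127 -0.146 -0.266
v 2.65 0.008 0.719
v 3.387 -0.511 0.986
v 3.348 -0.056 1.345
v 2.893 0.265 1.18
v 2.955 -0.472 0.599
v -3.762 -3.352 -3.056
v -2.869 -4.171 -1.751
v -3.472 -2.121 -2.481
v -2.579 -2.94 -1.176
v -2.041 -3.24 -4.164
v -1.148 -4.059 -2.859
v -1.751 -2.009 -3.589
v -0.858 -2.828 -2.284
f 2 4 1
f 5 2 1
f 1 4 3
f 3 5 1
f 2 8 4
f 6 2 5
f 6 8 2
f 4 8 3
f 7 5 3
f 3 8 7
f 7 6 5
f 8 6 7
f 10 9 12
f 10 12 11
f 12 9 13
f 12 13 11
f 13 9 14
f 13 14 11
f 14 9 15
f 14 15 11
f 15 9 16
f 15 16 11
f 16 9 17
f 16 17 11
f 17 9 18
f 17 18 11
f 18 9 19
f 18 19 11
f 19 9 20
f 19 20 11
f 20 9 21
f 20 21 11
f 21 9 22
f 21 22 11
f 22 9 23
f 22 23 11
f 23 9 10
f 23 10 11
f 25 24 27
f 25 27 26
f 27 24 28
f 27 28 26
f 28 24 29
f 28 29 26
f 29 24 30
f 29 30 26
f 30 24 31
f 30 31 26
f 31 24 32
f 31 32 26
f 32 24 33
f 32 33 26
f 33 24 34
f 33 34 26
f 34 24 35
f 34 35 26
f 35 24 36
f 35 36 26
f 36 24 37
f 36 37 26
f 37 24 38
f 37 38 26
f 38 24 25
f 38 25 26
f 39 76 55
f 76 50 79
f 55 79 44
f 76 79 55
f 39 55 51
f 55 44 56
f 51 56 40
f 55 56 51
f 39 51 60
f 51 40 61
f 60 61 46
f 51 61 60
f 39 60 72
f 60 46 75
f 72 75 49
f 60 75 72
f 39 72 76
f 72 49 80
f 76 80 50
f 72 80 76
f 40 56 67
f 56 44 70
f 67 70 48
f 56 70 67
f 44 79 57
f 79 50 78
f 57 78 43
f 79 78 57
f 50 80 77
f 80 49 73
f 77 73 41
f 80 73 77
f 49 75 74
f 75 46 62
f 74 62 45
f 75 62 74
f 46 61 66
f 61 40 63
f 66 63 47
f 61 63 66
f 42 68 54
f 68 48 69
f 54 69 43
f 68 69 54
f 42 54 52
f 54 43 53
f 52 53 41
f 54 53 52
f 42 52 59
f 52 41 58
f 59 58 45
f 52 58 59
f 42 59 64
f 59 45 65
f 64 65 47
f 59 65 64
f 42 64 68
f 64 47 71
f 68 71 48
f 64 71 68
f 43 69 57
f 69 48 70
f 57 70 44
f 69 70 57
f 41 53 77
f 53 43 78
f 77 78 50
f 53 78 77
f 45 58 74
f 58 41 73
f 74 73 49
f 58 73 74
f 47 65 66
f 65 45 62
f 66 62 46
f 65 62 66
f 48 71 67
f 71 47 63
f 67 63 40
f 71 63 67
f 82 84 81
f 85 82 81
f 81 84 83
f 83 85 81
f 82 88 84
f 86 82 85
f 86 88 82
f 84 88 83
f 87 85 83
f 83 88 87
f 87 86 85
f 88 86 87



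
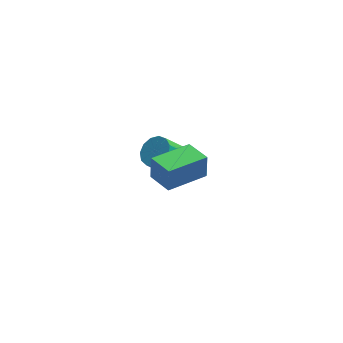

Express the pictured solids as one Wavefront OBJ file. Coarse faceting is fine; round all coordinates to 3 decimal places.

v -3.722 -1.846 1.422
v -3.681 -1.681 2.377
v -4.246 -0.912 1.283
v -4.205 -0.748 2.238
v -2.255 -1.052 1.222
v -2.214 -0.888 2.177
v -2.779 -0.119 1.083
v -2.738 0.046 2.038
v -2.444 3.69 -3.318
v -1.882 3.589 -2.896
v -3.073 3.209 -1.4
v -3.636 3.31 -1.822
v -1.974 3.978 -2.871
v -3.165 3.597 -1.374
v -2.215 4.275 -2.987
v -3.406 3.894 -1.491
v -2.529 4.387 -3.208
v -3.72 4.006 -1.712
v -2.816 4.277 -3.465
v -4.007 3.897 -1.968
v -2.985 3.981 -3.674
v -4.176 3.601 -2.178
v -2.983 3.593 -3.771
v -4.174 3.213 -2.275
v -2.809 3.236 -3.724
v -4 2.855 -2.228
v -2.52 3.023 -3.548
v -3.711 2.642 -2.052
v -2.207 3.022 -3.299
v -3.398 2.641 -1.803
v -1.969 3.233 -3.056
v -3.16 2.852 -1.56
f 2 4 1
f 5 2 1
f 1 4 3
f 3 5 1
f 2 8 4
f 6 2 5
f 6 8 2
f 4 8 3
f 7 5 3
f 3 8 7
f 7 6 5
f 8 6 7
f 10 9 13
f 10 13 11
f 11 13 14
f 11 14 12
f 13 9 15
f 13 15 14
f 14 15 16
f 14 16 12
f 15 9 17
f 15 17 16
f 16 17 18
f 16 18 12
f 17 9 19
f 17 19 18
f 18 19 20
f 18 20 12
f 19 9 21
f 19 21 20
f 20 21 22
f 20 22 12
f 21 9 23
f 21 23 22
f 22 23 24
f 22 24 12
f 23 9 25
f 23 25 24
f 24 25 26
f 24 26 12
f 25 9 27
f 25 27 26
f 26 27 28
f 26 28 12
f 27 9 29
f 27 29 28
f 28 29 30
f 28 30 12
f 29 9 31
f 29 31 30
f 30 31 32
f 30 32 12
f 31 9 10
f 31 10 32
f 32 10 11
f 32 11 12



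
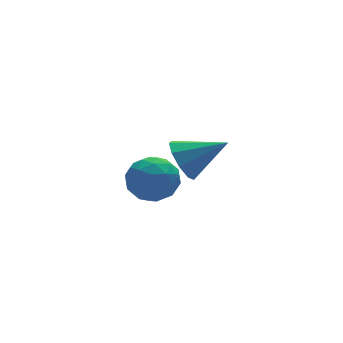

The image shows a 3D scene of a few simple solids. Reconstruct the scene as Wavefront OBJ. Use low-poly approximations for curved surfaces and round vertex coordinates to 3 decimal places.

v 2.069 3.085 -3.65
v 2.602 3.096 -4.554
v 3.711 2.375 -2.69
v 2.677 3.726 -4.217
v 2.467 4.055 -3.614
v 2.071 3.931 -3.028
v 1.674 3.411 -2.733
v 1.461 2.738 -2.867
v 1.533 2.227 -3.367
v 1.855 2.118 -3.999
v 2.278 2.461 -4.468
v -0.858 -0.598 -1.925
v -0.282 -0.86 -1.072
v -2.138 -1.6 -1.368
v -1.562 -1.862 -0.515
v -1.939 -0.874 -0.619
v -1.148 -0.255 -0.963
v -1.272 -2.205 -1.477
v -0.481 -1.586 -1.821
v -0.538 -1.853 -0.795
v -0.951 -1.031 -0.264
v -1.469 -1.429 -2.176
v -1.882 -0.607 -1.645
v -0.457 -0.641 -1.547
v -1.963 -1.819 -0.893
v -2.184 -1.238 -0.954
v -1.846 -1.392 -0.452
v -0.966 -0.286 -1.483
v -0.628 -0.44 -0.982
v -1.602 -0.448 -0.715
v -1.792 -2.02 -1.458
v -1.454 -2.174 -0.957
v -0.574 -1.068 -1.988
v -0.236 -1.222 -1.486
v -0.818 -2.012 -1.725
v -0.27 -1.379 -0.883
v -1.022 -1.967 -0.556
v -0.851 -2.169 -1.122
v -0.386 -1.805 -1.324
v -0.512 -0.895 -0.571
v -1.265 -1.484 -0.244
v -1.486 -0.904 -0.305
v -1.021 -0.54 -0.507
v -0.663 -1.479 -0.409
v -1.155 -0.976 -2.196
v -1.908 -1.565 -1.869
v -1.399 -1.92 -1.933
v -0.934 -1.556 -2.135
v -1.398 -0.493 -1.884
v -2.15 -1.081 -1.557
v -2.034 -0.655 -1.116
v -1.569 -0.291 -1.318
v -1.757 -0.981 -2.031
f 2 1 4
f 2 4 3
f 4 1 5
f 4 5 3
f 5 1 6
f 5 6 3
f 6 1 7
f 6 7 3
f 7 1 8
f 7 8 3
f 8 1 9
f 8 9 3
f 9 1 10
f 9 10 3
f 10 1 11
f 10 11 3
f 11 1 2
f 11 2 3
f 12 49 28
f 49 23 52
f 28 52 17
f 49 52 28
f 12 28 24
f 28 17 29
f 24 29 13
f 28 29 24
f 12 24 33
f 24 13 34
f 33 34 19
f 24 34 33
f 12 33 45
f 33 19 48
f 45 48 22
f 33 48 45
f 12 45 49
f 45 22 53
f 49 53 23
f 45 53 49
f 13 29 40
f 29 17 43
f 40 43 21
f 29 43 40
f 17 52 30
f 52 23 51
f 30 51 16
f 52 51 30
f 23 53 50
f 53 22 46
f 50 46 14
f 53 46 50
f 22 48 47
f 48 19 35
f 47 35 18
f 48 35 47
f 19 34 39
f 34 13 36
f 39 36 20
f 34 36 39
f 15 41 27
f 41 21 42
f 27 42 16
f 41 42 27
f 15 27 25
f 27 16 26
f 25 26 14
f 27 26 25
f 15 25 32
f 25 14 31
f 32 31 18
f 25 31 32
f 15 32 37
f 32 18 38
f 37 38 20
f 32 38 37
f 15 37 41
f 37 20 44
f 41 44 21
f 37 44 41
f 16 42 30
f 42 21 43
f 30 43 17
f 42 43 30
f 14 26 50
f 26 16 51
f 50 51 23
f 26 51 50
f 18 31 47
f 31 14 46
f 47 46 22
f 31 46 47
f 20 38 39
f 38 18 35
f 39 35 19
f 38 35 39
f 21 44 40
f 44 20 36
f 40 36 13
f 44 36 40



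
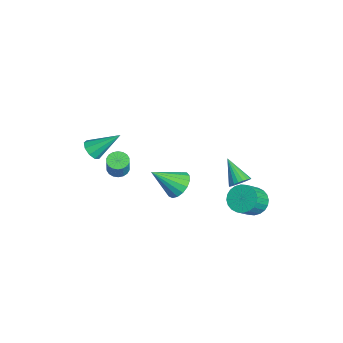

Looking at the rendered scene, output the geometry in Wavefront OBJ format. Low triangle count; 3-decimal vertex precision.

v 2.472 4.023 -2.624
v 3.317 4.22 -3.036
v 4.093 3.333 -1.867
v 3.248 3.137 -1.456
v 3.283 4.507 -2.797
v 4.06 3.62 -1.628
v 3.127 4.719 -2.531
v 3.903 3.832 -1.362
v 2.87 4.826 -2.28
v 3.646 3.939 -1.111
v 2.553 4.811 -2.081
v 3.329 3.924 -0.912
v 2.224 4.675 -1.965
v 3 3.789 -0.796
v 1.932 4.441 -1.949
v 2.708 3.554 -0.78
v 1.723 4.143 -2.036
v 2.499 3.256 -0.867
v 1.627 3.827 -2.213
v 2.403 2.94 -1.044
v 1.66 3.54 -2.452
v 2.437 2.653 -1.283
v 1.817 3.328 -2.718
v 2.593 2.441 -1.549
v 2.074 3.221 -2.969
v 2.85 2.334 -1.8
v 2.391 3.236 -3.168
v 3.167 2.349 -1.999
v 2.72 3.371 -3.284
v 3.496 2.485 -2.115
v 3.012 3.606 -3.3
v 3.788 2.719 -2.131
v 3.221 3.904 -3.213
v 3.997 3.017 -2.044
v 2.662 -3.85 2.18
v 3.246 -3.668 1.96
v 3.701 -3.747 3.099
v 3.118 -3.93 3.32
v 3.121 -3.416 2.027
v 3.576 -3.495 3.167
v 2.905 -3.25 2.125
v 3.361 -3.329 3.265
v 2.641 -3.203 2.234
v 3.097 -3.282 3.373
v 2.381 -3.284 2.332
v 2.837 -3.363 3.472
v 2.177 -3.477 2.4
v 2.633 -3.557 3.54
v 2.069 -3.745 2.424
v 2.525 -3.824 3.564
v 2.079 -4.033 2.401
v 2.534 -4.112 3.54
v 2.204 -4.285 2.333
v 2.659 -4.364 3.473
v 2.419 -4.451 2.235
v 2.875 -4.53 3.375
v 2.683 -4.498 2.127
v 3.139 -4.577 3.266
v 2.943 -4.417 2.028
v 3.399 -4.496 3.168
v 3.147 -4.223 1.96
v 3.603 -4.303 3.1
v 3.255 -3.956 1.936
v 3.711 -4.035 3.076
v -3.098 -4.403 -1.226
v -2.652 -4.065 -1.741
v -2.822 -2.737 0.106
v -3.147 -3.924 -1.814
v -3.619 -4.007 -1.612
v -3.847 -4.276 -1.23
v -3.724 -4.603 -0.845
v -3.308 -4.837 -0.639
v -2.794 -4.868 -0.707
v -2.422 -4.681 -1.018
v -2.366 -4.363 -1.426
v -1.768 0.535 -4.35
v -1.33 1.116 -3.649
v -1.912 -1.095 -2.91
v -1.802 1.205 -3.596
v -2.266 1.141 -3.715
v -2.616 0.938 -3.979
v -2.771 0.643 -4.329
v -2.697 0.323 -4.684
v -2.41 0.051 -4.962
v -1.975 -0.109 -5.1
v -1.493 -0.123 -5.066
v -1.074 0.015 -4.869
v -0.814 0.271 -4.552
v -0.772 0.588 -4.19
v -0.958 0.893 -3.864
v 1.005 3.589 -2.148
v 1.329 3.93 -1.616
v -0.365 3.151 -1.032
v 1.164 4.144 -1.734
v 0.972 4.262 -1.924
v 0.785 4.264 -2.153
v 0.636 4.149 -2.381
v 0.551 3.938 -2.568
v 0.545 3.666 -2.683
v 0.618 3.38 -2.705
v 0.758 3.131 -2.631
v 0.941 2.961 -2.473
v 1.134 2.9 -2.259
v 1.306 2.958 -2.026
v 1.425 3.124 -1.814
v 1.472 3.372 -1.659
v 1.438 3.656 -1.589
f 2 1 5
f 2 5 3
f 3 5 6
f 3 6 4
f 5 1 7
f 5 7 6
f 6 7 8
f 6 8 4
f 7 1 9
f 7 9 8
f 8 9 10
f 8 10 4
f 9 1 11
f 9 11 10
f 10 11 12
f 10 12 4
f 11 1 13
f 11 13 12
f 12 13 14
f 12 14 4
f 13 1 15
f 13 15 14
f 14 15 16
f 14 16 4
f 15 1 17
f 15 17 16
f 16 17 18
f 16 18 4
f 17 1 19
f 17 19 18
f 18 19 20
f 18 20 4
f 19 1 21
f 19 21 20
f 20 21 22
f 20 22 4
f 21 1 23
f 21 23 22
f 22 23 24
f 22 24 4
f 23 1 25
f 23 25 24
f 24 25 26
f 24 26 4
f 25 1 27
f 25 27 26
f 26 27 28
f 26 28 4
f 27 1 29
f 27 29 28
f 28 29 30
f 28 30 4
f 29 1 31
f 29 31 30
f 30 31 32
f 30 32 4
f 31 1 33
f 31 33 32
f 32 33 34
f 32 34 4
f 33 1 2
f 33 2 34
f 34 2 3
f 34 3 4
f 36 35 39
f 36 39 37
f 37 39 40
f 37 40 38
f 39 35 41
f 39 41 40
f 40 41 42
f 40 42 38
f 41 35 43
f 41 43 42
f 42 43 44
f 42 44 38
f 43 35 45
f 43 45 44
f 44 45 46
f 44 46 38
f 45 35 47
f 45 47 46
f 46 47 48
f 46 48 38
f 47 35 49
f 47 49 48
f 48 49 50
f 48 50 38
f 49 35 51
f 49 51 50
f 50 51 52
f 50 52 38
f 51 35 53
f 51 53 52
f 52 53 54
f 52 54 38
f 53 35 55
f 53 55 54
f 54 55 56
f 54 56 38
f 55 35 57
f 55 57 56
f 56 57 58
f 56 58 38
f 57 35 59
f 57 59 58
f 58 59 60
f 58 60 38
f 59 35 61
f 59 61 60
f 60 61 62
f 60 62 38
f 61 35 63
f 61 63 62
f 62 63 64
f 62 64 38
f 63 35 36
f 63 36 64
f 64 36 37
f 64 37 38
f 66 65 68
f 66 68 67
f 68 65 69
f 68 69 67
f 69 65 70
f 69 70 67
f 70 65 71
f 70 71 67
f 71 65 72
f 71 72 67
f 72 65 73
f 72 73 67
f 73 65 74
f 73 74 67
f 74 65 75
f 74 75 67
f 75 65 66
f 75 66 67
f 77 76 79
f 77 79 78
f 79 76 80
f 79 80 78
f 80 76 81
f 80 81 78
f 81 76 82
f 81 82 78
f 82 76 83
f 82 83 78
f 83 76 84
f 83 84 78
f 84 76 85
f 84 85 78
f 85 76 86
f 85 86 78
f 86 76 87
f 86 87 78
f 87 76 88
f 87 88 78
f 88 76 89
f 88 89 78
f 89 76 90
f 89 90 78
f 90 76 77
f 90 77 78
f 92 91 94
f 92 94 93
f 94 91 95
f 94 95 93
f 95 91 96
f 95 96 93
f 96 91 97
f 96 97 93
f 97 91 98
f 97 98 93
f 98 91 99
f 98 99 93
f 99 91 100
f 99 100 93
f 100 91 101
f 100 101 93
f 101 91 102
f 101 102 93
f 102 91 103
f 102 103 93
f 103 91 104
f 103 104 93
f 104 91 105
f 104 105 93
f 105 91 106
f 105 106 93
f 106 91 107
f 106 107 93
f 107 91 92
f 107 92 93



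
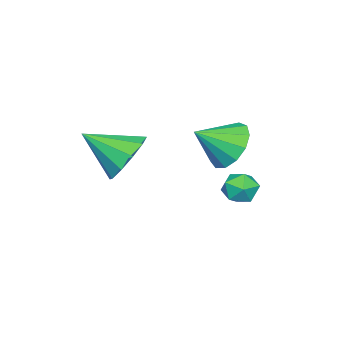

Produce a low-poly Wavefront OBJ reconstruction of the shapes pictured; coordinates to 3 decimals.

v -4.397 -0.991 2.622
v -3.547 -0.738 2.006
v -3.503 -1.909 3.478
v -3.56 -0.329 2.457
v -3.838 -0.131 2.961
v -4.294 -0.206 3.357
v -4.783 -0.531 3.519
v -5.149 -1.001 3.397
v -5.276 -1.469 3.029
v -5.124 -1.785 2.532
v -4.741 -1.849 2.063
v -4.249 -1.641 1.772
v -3.804 -1.227 1.751
v -3.725 0.135 0.489
v -3.35 -0.498 0.616
v -4.63 -0.262 1.184
v -4.255 -0.895 1.311
v -4.009 -0.251 1.598
v -3.45 -0.006 1.169
v -4.53 -0.754 0.631
v -3.971 -0.509 0.202
v -3.848 -1.047 0.704
v -3.526 -0.737 1.301
v -4.454 -0.023 0.499
v -4.132 0.287 1.096
v -0.702 -2.902 3.298
v -0.205 -3.326 2.438
v -0.278 -4.398 4.282
v 0.244 -2.972 2.783
v 0.332 -2.591 3.324
v 0.024 -2.329 3.855
v -0.561 -2.286 4.174
v -1.2 -2.478 4.158
v -1.649 -2.832 3.814
v -1.737 -3.213 3.273
v -1.429 -3.475 2.741
v -0.844 -3.518 2.423
f 2 1 4
f 2 4 3
f 4 1 5
f 4 5 3
f 5 1 6
f 5 6 3
f 6 1 7
f 6 7 3
f 7 1 8
f 7 8 3
f 8 1 9
f 8 9 3
f 9 1 10
f 9 10 3
f 10 1 11
f 10 11 3
f 11 1 12
f 11 12 3
f 12 1 13
f 12 13 3
f 13 1 2
f 13 2 3
f 14 25 19
f 14 19 15
f 14 15 21
f 14 21 24
f 14 24 25
f 15 19 23
f 19 25 18
f 25 24 16
f 24 21 20
f 21 15 22
f 17 23 18
f 17 18 16
f 17 16 20
f 17 20 22
f 17 22 23
f 18 23 19
f 16 18 25
f 20 16 24
f 22 20 21
f 23 22 15
f 27 26 29
f 27 29 28
f 29 26 30
f 29 30 28
f 30 26 31
f 30 31 28
f 31 26 32
f 31 32 28
f 32 26 33
f 32 33 28
f 33 26 34
f 33 34 28
f 34 26 35
f 34 35 28
f 35 26 36
f 35 36 28
f 36 26 37
f 36 37 28
f 37 26 27
f 37 27 28



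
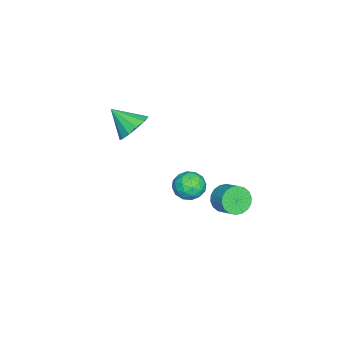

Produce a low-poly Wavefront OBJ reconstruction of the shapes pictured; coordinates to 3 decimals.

v 0.744 2.067 0.788
v 1.534 2.479 0.718
v 1.026 1.321 -0.418
v 1.816 1.733 -0.488
v 1.674 1.147 0.172
v 1.499 1.608 0.918
v 1.061 2.192 -0.618
v 0.886 2.653 0.128
v 1.73 2.556 -0.15
v 2.109 1.91 0.338
v 0.451 1.89 -0.038
v 0.83 1.244 0.45
v 1.114 2.339 0.859
v 1.446 1.461 -0.559
v 1.362 1.117 -0.171
v 1.827 1.359 -0.212
v 1.094 1.827 0.976
v 1.558 2.069 0.935
v 1.641 1.286 0.614
v 1.002 1.731 -0.635
v 1.466 1.973 -0.676
v 0.733 2.441 0.512
v 1.198 2.683 0.471
v 0.919 2.514 -0.314
v 1.694 2.626 0.307
v 1.86 2.187 -0.402
v 1.415 2.457 -0.478
v 1.313 2.728 -0.04
v 1.917 2.246 0.594
v 2.082 1.808 -0.115
v 1.999 1.463 0.273
v 1.896 1.734 0.712
v 2.032 2.291 0.084
v 0.478 1.992 0.415
v 0.643 1.554 -0.294
v 0.664 2.066 -0.412
v 0.561 2.337 0.027
v 0.7 1.613 0.702
v 0.866 1.174 -0.007
v 1.247 1.072 0.34
v 1.145 1.343 0.778
v 0.528 1.509 0.216
v -3.4 -2.338 -0.008
v -2.425 -2.654 -0.183
v -3.64 -3.662 1.048
v -2.401 -2.291 0.277
v -2.695 -1.944 0.646
v -3.212 -1.721 0.808
v -3.79 -1.695 0.711
v -4.243 -1.872 0.385
v -4.429 -2.198 -0.065
v -4.289 -2.568 -0.497
v -3.866 -2.865 -0.774
v -3.296 -2.995 -0.808
v -2.758 -2.916 -0.587
v -0.166 3.355 -1.679
v 0.527 2.91 -1.89
v 1.179 3.66 -1.333
v 0.486 4.105 -1.121
v 0.492 3.153 -2.177
v 1.144 3.904 -1.62
v 0.327 3.436 -2.366
v 0.979 4.187 -1.809
v 0.065 3.703 -2.419
v 0.717 4.454 -1.862
v -0.244 3.901 -2.325
v 0.408 4.652 -1.768
v -0.537 3.991 -2.103
v 0.115 4.742 -1.546
v -0.756 3.955 -1.797
v -0.104 4.706 -1.24
v -0.859 3.8 -1.467
v -0.207 4.55 -0.91
v -0.824 3.556 -1.18
v -0.172 4.307 -0.623
v -0.659 3.273 -0.991
v -0.007 4.024 -0.434
v -0.397 3.006 -0.938
v 0.255 3.757 -0.381
v -0.088 2.808 -1.032
v 0.564 3.559 -0.475
v 0.205 2.718 -1.254
v 0.857 3.469 -0.697
v 0.424 2.754 -1.56
v 1.076 3.505 -1.003
f 1 38 17
f 38 12 41
f 17 41 6
f 38 41 17
f 1 17 13
f 17 6 18
f 13 18 2
f 17 18 13
f 1 13 22
f 13 2 23
f 22 23 8
f 13 23 22
f 1 22 34
f 22 8 37
f 34 37 11
f 22 37 34
f 1 34 38
f 34 11 42
f 38 42 12
f 34 42 38
f 2 18 29
f 18 6 32
f 29 32 10
f 18 32 29
f 6 41 19
f 41 12 40
f 19 40 5
f 41 40 19
f 12 42 39
f 42 11 35
f 39 35 3
f 42 35 39
f 11 37 36
f 37 8 24
f 36 24 7
f 37 24 36
f 8 23 28
f 23 2 25
f 28 25 9
f 23 25 28
f 4 30 16
f 30 10 31
f 16 31 5
f 30 31 16
f 4 16 14
f 16 5 15
f 14 15 3
f 16 15 14
f 4 14 21
f 14 3 20
f 21 20 7
f 14 20 21
f 4 21 26
f 21 7 27
f 26 27 9
f 21 27 26
f 4 26 30
f 26 9 33
f 30 33 10
f 26 33 30
f 5 31 19
f 31 10 32
f 19 32 6
f 31 32 19
f 3 15 39
f 15 5 40
f 39 40 12
f 15 40 39
f 7 20 36
f 20 3 35
f 36 35 11
f 20 35 36
f 9 27 28
f 27 7 24
f 28 24 8
f 27 24 28
f 10 33 29
f 33 9 25
f 29 25 2
f 33 25 29
f 44 43 46
f 44 46 45
f 46 43 47
f 46 47 45
f 47 43 48
f 47 48 45
f 48 43 49
f 48 49 45
f 49 43 50
f 49 50 45
f 50 43 51
f 50 51 45
f 51 43 52
f 51 52 45
f 52 43 53
f 52 53 45
f 53 43 54
f 53 54 45
f 54 43 55
f 54 55 45
f 55 43 44
f 55 44 45
f 57 56 60
f 57 60 58
f 58 60 61
f 58 61 59
f 60 56 62
f 60 62 61
f 61 62 63
f 61 63 59
f 62 56 64
f 62 64 63
f 63 64 65
f 63 65 59
f 64 56 66
f 64 66 65
f 65 66 67
f 65 67 59
f 66 56 68
f 66 68 67
f 67 68 69
f 67 69 59
f 68 56 70
f 68 70 69
f 69 70 71
f 69 71 59
f 70 56 72
f 70 72 71
f 71 72 73
f 71 73 59
f 72 56 74
f 72 74 73
f 73 74 75
f 73 75 59
f 74 56 76
f 74 76 75
f 75 76 77
f 75 77 59
f 76 56 78
f 76 78 77
f 77 78 79
f 77 79 59
f 78 56 80
f 78 80 79
f 79 80 81
f 79 81 59
f 80 56 82
f 80 82 81
f 81 82 83
f 81 83 59
f 82 56 84
f 82 84 83
f 83 84 85
f 83 85 59
f 84 56 57
f 84 57 85
f 85 57 58
f 85 58 59



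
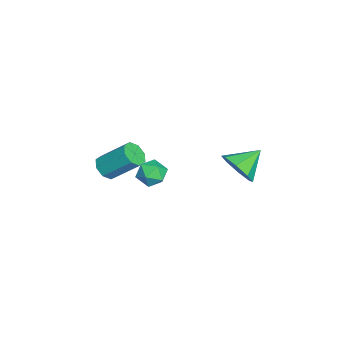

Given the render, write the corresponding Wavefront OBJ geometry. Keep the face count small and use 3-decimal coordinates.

v 1.553 -1.573 -3.904
v 2.091 -1.335 -4.185
v 2.149 -2.105 -3.215
v 2.687 -1.867 -3.496
v 2.293 -1.471 -3.159
v 1.925 -1.143 -3.585
v 2.315 -2.297 -3.815
v 1.947 -1.969 -4.241
v 2.562 -1.782 -4.13
v 2.548 -1.272 -3.725
v 1.692 -2.168 -3.675
v 1.678 -1.658 -3.27
v 1.009 -3.565 -4.421
v 1.585 -3.625 -4.458
v 1.767 -2.515 -3.436
v 1.191 -2.455 -3.399
v 1.426 -3.33 -4.75
v 1.607 -2.221 -3.727
v 1.022 -3.173 -4.849
v 1.204 -2.063 -3.826
v 0.611 -3.245 -4.697
v 0.793 -2.136 -3.675
v 0.433 -3.505 -4.384
v 0.615 -2.395 -3.362
v 0.593 -3.799 -4.093
v 0.774 -2.69 -3.07
v 0.996 -3.957 -3.994
v 1.178 -2.847 -2.971
v 1.407 -3.884 -4.145
v 1.589 -2.775 -3.123
v 2.217 1.416 -3.119
v 2.634 2.027 -3.474
v 1.543 2.224 -2.521
v 2.131 1.855 -3.807
v 1.678 1.425 -3.738
v 1.541 0.991 -3.306
v 1.8 0.806 -2.765
v 2.303 0.978 -2.432
v 2.756 1.408 -2.501
v 2.893 1.842 -2.933
f 1 12 6
f 1 6 2
f 1 2 8
f 1 8 11
f 1 11 12
f 2 6 10
f 6 12 5
f 12 11 3
f 11 8 7
f 8 2 9
f 4 10 5
f 4 5 3
f 4 3 7
f 4 7 9
f 4 9 10
f 5 10 6
f 3 5 12
f 7 3 11
f 9 7 8
f 10 9 2
f 14 13 17
f 14 17 15
f 15 17 18
f 15 18 16
f 17 13 19
f 17 19 18
f 18 19 20
f 18 20 16
f 19 13 21
f 19 21 20
f 20 21 22
f 20 22 16
f 21 13 23
f 21 23 22
f 22 23 24
f 22 24 16
f 23 13 25
f 23 25 24
f 24 25 26
f 24 26 16
f 25 13 27
f 25 27 26
f 26 27 28
f 26 28 16
f 27 13 29
f 27 29 28
f 28 29 30
f 28 30 16
f 29 13 14
f 29 14 30
f 30 14 15
f 30 15 16
f 32 31 34
f 32 34 33
f 34 31 35
f 34 35 33
f 35 31 36
f 35 36 33
f 36 31 37
f 36 37 33
f 37 31 38
f 37 38 33
f 38 31 39
f 38 39 33
f 39 31 40
f 39 40 33
f 40 31 32
f 40 32 33



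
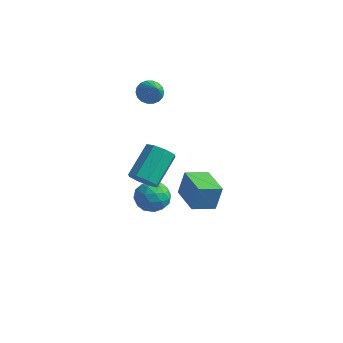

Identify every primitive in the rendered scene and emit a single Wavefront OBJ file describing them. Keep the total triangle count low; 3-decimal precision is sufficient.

v -2.365 1.739 -3.303
v -1.331 1.94 -3.17
v -1.989 0.14 -3.81
v -0.955 0.341 -3.677
v -1.596 0.276 -2.833
v -1.828 1.264 -2.519
v -1.492 0.816 -4.461
v -1.724 1.804 -4.147
v -0.791 1.37 -3.886
v -0.855 1.036 -2.88
v -2.465 1.044 -4.1
v -2.529 0.71 -3.094
v -1.881 1.979 -3.192
v -1.439 0.101 -3.788
v -1.816 0.062 -3.292
v -1.208 0.18 -3.214
v -2.173 1.582 -2.809
v -1.565 1.7 -2.732
v -1.721 0.722 -2.533
v -1.755 0.38 -4.248
v -1.147 0.498 -4.171
v -2.112 1.9 -3.766
v -1.504 2.018 -3.688
v -1.599 1.358 -4.447
v -0.956 1.763 -3.535
v -0.735 0.823 -3.833
v -1.051 1.102 -4.293
v -1.187 1.683 -4.109
v -0.993 1.566 -2.943
v -0.773 0.627 -3.242
v -1.149 0.588 -2.745
v -1.285 1.169 -2.561
v -0.676 1.231 -3.364
v -2.547 1.453 -3.738
v -2.327 0.514 -4.037
v -2.035 0.911 -4.419
v -2.171 1.492 -4.235
v -2.585 1.257 -3.147
v -2.364 0.317 -3.445
v -2.133 0.397 -2.871
v -2.269 0.978 -2.687
v -2.644 0.849 -3.616
v -0.478 -1.411 -0.186
v 0.116 -1.785 0.329
v 0.051 -0.082 1.64
v -0.542 0.291 1.126
v 0.391 -1.409 -0.146
v 0.327 0.294 1.165
v 0.158 -1.034 -0.644
v 0.093 0.669 0.667
v -0.448 -0.88 -0.874
v -0.513 0.823 0.437
v -1.071 -1.038 -0.7
v -1.136 0.665 0.611
v -1.347 -1.414 -0.225
v -1.411 0.289 1.086
v -1.113 -1.789 0.273
v -1.178 -0.086 1.584
v -0.507 -1.943 0.503
v -0.572 -0.24 1.814
v 1.711 -1.419 -0.115
v 1.907 -1.106 1.287
v 2.421 -0.334 -0.456
v 2.616 -0.022 0.946
v 3.244 -2.418 -0.106
v 3.439 -2.106 1.296
v 3.953 -1.334 -0.447
v 4.149 -1.021 0.955
v -3.985 4.103 2.206
v -3.456 4.681 2.107
v -2.895 3.297 3.314
v -3.647 4.796 2.379
v -3.905 4.774 2.616
v -4.179 4.618 2.773
v -4.415 4.361 2.817
v -4.565 4.052 2.74
v -4.6 3.754 2.558
v -4.514 3.525 2.306
v -4.322 3.41 2.034
v -4.064 3.432 1.796
v -3.79 3.588 1.64
v -3.555 3.845 1.596
v -3.404 4.154 1.672
v -3.369 4.452 1.855
f 1 38 17
f 38 12 41
f 17 41 6
f 38 41 17
f 1 17 13
f 17 6 18
f 13 18 2
f 17 18 13
f 1 13 22
f 13 2 23
f 22 23 8
f 13 23 22
f 1 22 34
f 22 8 37
f 34 37 11
f 22 37 34
f 1 34 38
f 34 11 42
f 38 42 12
f 34 42 38
f 2 18 29
f 18 6 32
f 29 32 10
f 18 32 29
f 6 41 19
f 41 12 40
f 19 40 5
f 41 40 19
f 12 42 39
f 42 11 35
f 39 35 3
f 42 35 39
f 11 37 36
f 37 8 24
f 36 24 7
f 37 24 36
f 8 23 28
f 23 2 25
f 28 25 9
f 23 25 28
f 4 30 16
f 30 10 31
f 16 31 5
f 30 31 16
f 4 16 14
f 16 5 15
f 14 15 3
f 16 15 14
f 4 14 21
f 14 3 20
f 21 20 7
f 14 20 21
f 4 21 26
f 21 7 27
f 26 27 9
f 21 27 26
f 4 26 30
f 26 9 33
f 30 33 10
f 26 33 30
f 5 31 19
f 31 10 32
f 19 32 6
f 31 32 19
f 3 15 39
f 15 5 40
f 39 40 12
f 15 40 39
f 7 20 36
f 20 3 35
f 36 35 11
f 20 35 36
f 9 27 28
f 27 7 24
f 28 24 8
f 27 24 28
f 10 33 29
f 33 9 25
f 29 25 2
f 33 25 29
f 44 43 47
f 44 47 45
f 45 47 48
f 45 48 46
f 47 43 49
f 47 49 48
f 48 49 50
f 48 50 46
f 49 43 51
f 49 51 50
f 50 51 52
f 50 52 46
f 51 43 53
f 51 53 52
f 52 53 54
f 52 54 46
f 53 43 55
f 53 55 54
f 54 55 56
f 54 56 46
f 55 43 57
f 55 57 56
f 56 57 58
f 56 58 46
f 57 43 59
f 57 59 58
f 58 59 60
f 58 60 46
f 59 43 44
f 59 44 60
f 60 44 45
f 60 45 46
f 62 64 61
f 65 62 61
f 61 64 63
f 63 65 61
f 62 68 64
f 66 62 65
f 66 68 62
f 64 68 63
f 67 65 63
f 63 68 67
f 67 66 65
f 68 66 67
f 70 69 72
f 70 72 71
f 72 69 73
f 72 73 71
f 73 69 74
f 73 74 71
f 74 69 75
f 74 75 71
f 75 69 76
f 75 76 71
f 76 69 77
f 76 77 71
f 77 69 78
f 77 78 71
f 78 69 79
f 78 79 71
f 79 69 80
f 79 80 71
f 80 69 81
f 80 81 71
f 81 69 82
f 81 82 71
f 82 69 83
f 82 83 71
f 83 69 84
f 83 84 71
f 84 69 70
f 84 70 71



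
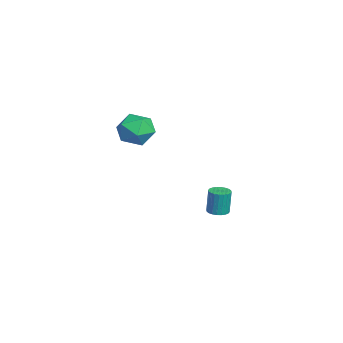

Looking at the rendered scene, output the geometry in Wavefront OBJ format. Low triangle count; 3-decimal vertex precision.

v 0.501 0.22 3.942
v 0.963 0.865 4.418
v 1.797 -0.425 3.562
v 2.259 0.22 4.038
v 1.747 -0.408 4.485
v 0.946 -0.009 4.72
v 1.814 0.449 3.26
v 1.013 0.848 3.495
v 1.774 1.007 3.997
v 1.732 0.477 4.754
v 1.028 -0.037 3.226
v 0.986 -0.567 3.983
v -1.153 3.948 -2.328
v -0.732 3.663 -2.298
v -0.765 3.747 -1.061
v -1.187 4.032 -1.092
v -0.654 3.846 -2.308
v -0.687 3.93 -1.071
v -0.653 4.045 -2.321
v -0.686 4.128 -1.085
v -0.728 4.229 -2.336
v -0.761 4.312 -1.099
v -0.867 4.37 -2.349
v -0.9 4.453 -1.113
v -1.05 4.447 -2.359
v -1.084 4.53 -1.123
v -1.249 4.448 -2.365
v -1.282 4.531 -1.128
v -1.434 4.373 -2.365
v -1.467 4.456 -1.128
v -1.575 4.233 -2.359
v -1.608 4.317 -1.122
v -1.653 4.05 -2.349
v -1.686 4.134 -1.112
v -1.654 3.852 -2.335
v -1.687 3.935 -1.099
v -1.579 3.668 -2.321
v -1.612 3.751 -1.084
v -1.44 3.527 -2.307
v -1.473 3.61 -1.071
v -1.256 3.45 -2.297
v -1.29 3.533 -1.061
v -1.058 3.449 -2.292
v -1.091 3.532 -1.055
v -0.873 3.524 -2.292
v -0.906 3.607 -1.055
f 1 12 6
f 1 6 2
f 1 2 8
f 1 8 11
f 1 11 12
f 2 6 10
f 6 12 5
f 12 11 3
f 11 8 7
f 8 2 9
f 4 10 5
f 4 5 3
f 4 3 7
f 4 7 9
f 4 9 10
f 5 10 6
f 3 5 12
f 7 3 11
f 9 7 8
f 10 9 2
f 14 13 17
f 14 17 15
f 15 17 18
f 15 18 16
f 17 13 19
f 17 19 18
f 18 19 20
f 18 20 16
f 19 13 21
f 19 21 20
f 20 21 22
f 20 22 16
f 21 13 23
f 21 23 22
f 22 23 24
f 22 24 16
f 23 13 25
f 23 25 24
f 24 25 26
f 24 26 16
f 25 13 27
f 25 27 26
f 26 27 28
f 26 28 16
f 27 13 29
f 27 29 28
f 28 29 30
f 28 30 16
f 29 13 31
f 29 31 30
f 30 31 32
f 30 32 16
f 31 13 33
f 31 33 32
f 32 33 34
f 32 34 16
f 33 13 35
f 33 35 34
f 34 35 36
f 34 36 16
f 35 13 37
f 35 37 36
f 36 37 38
f 36 38 16
f 37 13 39
f 37 39 38
f 38 39 40
f 38 40 16
f 39 13 41
f 39 41 40
f 40 41 42
f 40 42 16
f 41 13 43
f 41 43 42
f 42 43 44
f 42 44 16
f 43 13 45
f 43 45 44
f 44 45 46
f 44 46 16
f 45 13 14
f 45 14 46
f 46 14 15
f 46 15 16



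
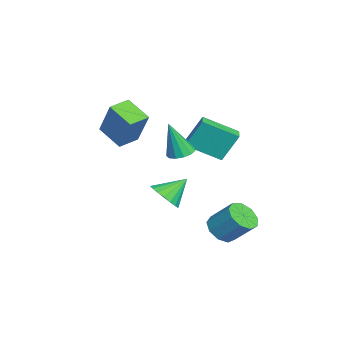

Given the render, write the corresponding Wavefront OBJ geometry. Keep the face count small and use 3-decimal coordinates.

v 0.444 -0.589 -2.581
v 0.763 -1.096 -1.896
v -0.004 0.429 -1.619
v 1.081 -0.864 -1.993
v 1.273 -0.578 -2.206
v 1.301 -0.294 -2.493
v 1.159 -0.069 -2.798
v 0.875 0.054 -3.06
v 0.506 0.049 -3.227
v 0.125 -0.082 -3.266
v -0.193 -0.313 -3.169
v -0.385 -0.599 -2.956
v -0.413 -0.883 -2.669
v -0.271 -1.109 -2.364
v 0.013 -1.231 -2.102
v 0.382 -1.227 -1.935
v -3.14 -2.841 -1.009
v -4.024 -3.844 -0.246
v -3.943 -2.018 -0.858
v -4.828 -3.021 -0.095
v -2.192 -2.259 0.855
v -3.077 -3.262 1.618
v -2.996 -1.436 1.006
v -3.88 -2.439 1.769
v 0.21 0.163 0.159
v 0.627 -0.354 -0.027
v 0.33 -0.403 2.001
v 0.857 -0.05 0.052
v 0.881 0.321 0.164
v 0.692 0.642 0.275
v 0.35 0.811 0.349
v -0.037 0.774 0.363
v -0.345 0.543 0.312
v -0.478 0.191 0.213
v -0.392 -0.17 0.097
v -0.115 -0.425 0
v 0.265 -0.494 -0.046
v 1.576 2.016 -4.036
v 2.228 1.489 -3.842
v 2.695 2.477 -2.729
v 2.044 3.004 -2.924
v 2.396 1.874 -4.254
v 2.863 2.862 -3.141
v 2.181 2.325 -4.564
v 2.648 3.313 -3.452
v 1.683 2.631 -4.628
v 2.15 3.62 -3.515
v 1.135 2.65 -4.414
v 1.602 3.638 -3.301
v 0.794 2.372 -4.024
v 1.261 3.36 -2.911
v 0.819 1.927 -3.64
v 1.286 2.915 -2.527
v 1.198 1.524 -3.441
v 1.665 2.512 -2.328
v 1.755 1.351 -3.521
v 2.222 2.339 -2.408
v -3.078 0.258 -0.504
v -3.165 1.06 0.993
v -3.054 1.968 -1.419
v -3.141 2.77 0.078
v -2.179 0.27 -0.458
v -2.266 1.072 1.039
v -2.155 1.98 -1.373
v -2.242 2.782 0.124
f 2 1 4
f 2 4 3
f 4 1 5
f 4 5 3
f 5 1 6
f 5 6 3
f 6 1 7
f 6 7 3
f 7 1 8
f 7 8 3
f 8 1 9
f 8 9 3
f 9 1 10
f 9 10 3
f 10 1 11
f 10 11 3
f 11 1 12
f 11 12 3
f 12 1 13
f 12 13 3
f 13 1 14
f 13 14 3
f 14 1 15
f 14 15 3
f 15 1 16
f 15 16 3
f 16 1 2
f 16 2 3
f 18 20 17
f 21 18 17
f 17 20 19
f 19 21 17
f 18 24 20
f 22 18 21
f 22 24 18
f 20 24 19
f 23 21 19
f 19 24 23
f 23 22 21
f 24 22 23
f 26 25 28
f 26 28 27
f 28 25 29
f 28 29 27
f 29 25 30
f 29 30 27
f 30 25 31
f 30 31 27
f 31 25 32
f 31 32 27
f 32 25 33
f 32 33 27
f 33 25 34
f 33 34 27
f 34 25 35
f 34 35 27
f 35 25 36
f 35 36 27
f 36 25 37
f 36 37 27
f 37 25 26
f 37 26 27
f 39 38 42
f 39 42 40
f 40 42 43
f 40 43 41
f 42 38 44
f 42 44 43
f 43 44 45
f 43 45 41
f 44 38 46
f 44 46 45
f 45 46 47
f 45 47 41
f 46 38 48
f 46 48 47
f 47 48 49
f 47 49 41
f 48 38 50
f 48 50 49
f 49 50 51
f 49 51 41
f 50 38 52
f 50 52 51
f 51 52 53
f 51 53 41
f 52 38 54
f 52 54 53
f 53 54 55
f 53 55 41
f 54 38 56
f 54 56 55
f 55 56 57
f 55 57 41
f 56 38 39
f 56 39 57
f 57 39 40
f 57 40 41
f 59 61 58
f 62 59 58
f 58 61 60
f 60 62 58
f 59 65 61
f 63 59 62
f 63 65 59
f 61 65 60
f 64 62 60
f 60 65 64
f 64 63 62
f 65 63 64



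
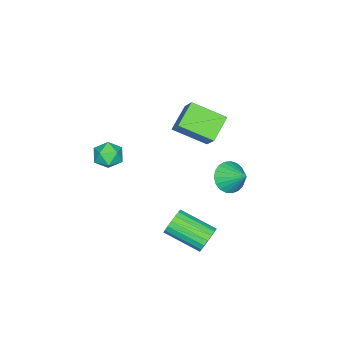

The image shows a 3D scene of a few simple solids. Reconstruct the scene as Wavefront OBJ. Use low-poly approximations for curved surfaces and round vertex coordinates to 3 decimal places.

v -1.957 0.863 -2.772
v -1.188 0.349 -2.419
v -1.583 2.017 -1.908
v -1.022 0.539 -2.744
v -1.018 0.784 -3.074
v -1.176 1.044 -3.352
v -1.469 1.272 -3.53
v -1.846 1.429 -3.577
v -2.243 1.488 -3.484
v -2.59 1.439 -3.268
v -2.828 1.291 -2.967
v -2.915 1.068 -2.632
v -2.837 0.81 -2.321
v -2.606 0.561 -2.088
v -2.263 0.364 -1.973
v -1.868 0.253 -1.997
v -1.487 0.248 -2.154
v -0.667 0.189 0.643
v -0.161 -1.568 1.479
v -2.004 0.213 1.504
v -1.498 -1.544 2.339
v 0.158 1.024 1.901
v 0.664 -0.733 2.736
v -1.179 1.048 2.761
v -0.673 -0.709 3.597
v 3.631 -2.499 2.121
v 4.186 -2.673 1.485
v 2.814 -3.547 1.695
v 3.369 -3.721 1.059
v 3.592 -3.872 1.878
v 4.096 -3.225 2.141
v 2.904 -2.995 1.039
v 3.408 -2.348 1.302
v 3.736 -2.979 0.816
v 4.162 -3.521 1.334
v 2.838 -2.699 1.846
v 3.264 -3.241 2.364
v 2.196 1.835 -4.125
v 2.668 1.629 -4.75
v 2.816 -0.362 -3.979
v 2.344 -0.155 -3.355
v 2.906 1.742 -4.504
v 3.054 -0.249 -3.733
v 3.003 1.873 -4.183
v 3.151 -0.118 -3.412
v 2.94 1.997 -3.85
v 3.088 0.006 -3.079
v 2.73 2.089 -3.572
v 2.878 0.099 -2.801
v 2.414 2.131 -3.404
v 2.562 0.14 -2.633
v 2.055 2.114 -3.378
v 2.203 0.124 -2.607
v 1.724 2.042 -3.501
v 1.872 0.051 -2.73
v 1.486 1.929 -3.747
v 1.634 -0.062 -2.976
v 1.389 1.798 -4.068
v 1.537 -0.193 -3.297
v 1.452 1.674 -4.401
v 1.6 -0.317 -3.63
v 1.662 1.581 -4.679
v 1.81 -0.409 -3.908
v 1.978 1.54 -4.847
v 2.126 -0.451 -4.076
v 2.337 1.556 -4.873
v 2.485 -0.434 -4.102
f 2 1 4
f 2 4 3
f 4 1 5
f 4 5 3
f 5 1 6
f 5 6 3
f 6 1 7
f 6 7 3
f 7 1 8
f 7 8 3
f 8 1 9
f 8 9 3
f 9 1 10
f 9 10 3
f 10 1 11
f 10 11 3
f 11 1 12
f 11 12 3
f 12 1 13
f 12 13 3
f 13 1 14
f 13 14 3
f 14 1 15
f 14 15 3
f 15 1 16
f 15 16 3
f 16 1 17
f 16 17 3
f 17 1 2
f 17 2 3
f 19 21 18
f 22 19 18
f 18 21 20
f 20 22 18
f 19 25 21
f 23 19 22
f 23 25 19
f 21 25 20
f 24 22 20
f 20 25 24
f 24 23 22
f 25 23 24
f 26 37 31
f 26 31 27
f 26 27 33
f 26 33 36
f 26 36 37
f 27 31 35
f 31 37 30
f 37 36 28
f 36 33 32
f 33 27 34
f 29 35 30
f 29 30 28
f 29 28 32
f 29 32 34
f 29 34 35
f 30 35 31
f 28 30 37
f 32 28 36
f 34 32 33
f 35 34 27
f 39 38 42
f 39 42 40
f 40 42 43
f 40 43 41
f 42 38 44
f 42 44 43
f 43 44 45
f 43 45 41
f 44 38 46
f 44 46 45
f 45 46 47
f 45 47 41
f 46 38 48
f 46 48 47
f 47 48 49
f 47 49 41
f 48 38 50
f 48 50 49
f 49 50 51
f 49 51 41
f 50 38 52
f 50 52 51
f 51 52 53
f 51 53 41
f 52 38 54
f 52 54 53
f 53 54 55
f 53 55 41
f 54 38 56
f 54 56 55
f 55 56 57
f 55 57 41
f 56 38 58
f 56 58 57
f 57 58 59
f 57 59 41
f 58 38 60
f 58 60 59
f 59 60 61
f 59 61 41
f 60 38 62
f 60 62 61
f 61 62 63
f 61 63 41
f 62 38 64
f 62 64 63
f 63 64 65
f 63 65 41
f 64 38 66
f 64 66 65
f 65 66 67
f 65 67 41
f 66 38 39
f 66 39 67
f 67 39 40
f 67 40 41



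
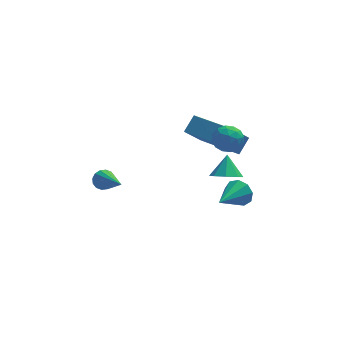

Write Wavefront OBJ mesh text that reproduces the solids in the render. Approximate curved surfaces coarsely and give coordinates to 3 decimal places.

v 3.237 -1.649 0.73
v 3.77 -1.376 0.429
v 3.363 -1.011 1.53
v 3.333 -1.137 0.308
v 2.839 -1.198 0.434
v 2.579 -1.523 0.734
v 2.704 -1.921 1.031
v 3.142 -2.16 1.153
v 3.635 -2.099 1.027
v 3.895 -1.774 0.727
v 3.056 -0.85 2.423
v 3.655 -1.106 2.252
v 3.005 -1.534 3.268
v 3.604 -1.79 3.097
v 3.562 -1.162 3.335
v 3.593 -0.739 2.813
v 3.067 -1.901 2.707
v 3.098 -1.478 2.185
v 3.661 -1.755 2.428
v 3.967 -1.299 2.816
v 2.693 -1.341 2.704
v 2.999 -0.885 3.092
v 3.36 -0.918 2.263
v 3.3 -1.722 3.257
v 3.275 -1.353 3.397
v 3.627 -1.503 3.296
v 3.324 -0.702 2.593
v 3.676 -0.853 2.492
v 3.621 -0.886 3.129
v 2.984 -1.787 3.028
v 3.336 -1.938 2.927
v 3.033 -1.137 2.224
v 3.385 -1.287 2.123
v 3.039 -1.754 2.391
v 3.715 -1.45 2.266
v 3.686 -1.852 2.763
v 3.37 -1.917 2.534
v 3.388 -1.669 2.227
v 3.895 -1.182 2.494
v 3.865 -1.584 2.991
v 3.841 -1.215 3.131
v 3.859 -0.966 2.824
v 3.899 -1.563 2.597
v 2.795 -1.056 2.529
v 2.765 -1.458 3.026
v 2.801 -1.674 2.696
v 2.819 -1.425 2.389
v 2.974 -0.788 2.757
v 2.945 -1.19 3.254
v 3.272 -0.971 3.293
v 3.29 -0.723 2.986
v 2.761 -1.077 2.923
v 1.934 1.259 1.291
v 2.401 1.752 1.882
v 2.692 1.755 0.277
v 3.16 2.248 0.868
v 3.28 -0.308 1.532
v 3.748 0.185 2.123
v 4.039 0.188 0.518
v 4.506 0.681 1.109
v 4.208 1.062 -2.711
v 4.554 0.972 -2.132
v 3.212 -0.062 -2.289
v 4.221 1.291 -2.071
v 3.882 1.502 -2.309
v 3.695 1.508 -2.735
v 3.749 1.304 -3.15
v 4.018 0.987 -3.359
v 4.376 0.705 -3.265
v 4.655 0.59 -2.912
v 4.725 0.696 -2.464
v -1.315 2.141 -2.194
v -0.845 2.334 -2.15
v -0.725 0.479 -1.166
v -0.974 2.42 -1.936
v -1.195 2.431 -1.792
v -1.448 2.364 -1.755
v -1.665 2.238 -1.836
v -1.788 2.085 -2.012
v -1.784 1.947 -2.237
v -1.655 1.861 -2.451
v -1.434 1.85 -2.595
v -1.181 1.917 -2.632
v -0.964 2.044 -2.551
v -0.841 2.196 -2.375
f 2 1 4
f 2 4 3
f 4 1 5
f 4 5 3
f 5 1 6
f 5 6 3
f 6 1 7
f 6 7 3
f 7 1 8
f 7 8 3
f 8 1 9
f 8 9 3
f 9 1 10
f 9 10 3
f 10 1 2
f 10 2 3
f 11 48 27
f 48 22 51
f 27 51 16
f 48 51 27
f 11 27 23
f 27 16 28
f 23 28 12
f 27 28 23
f 11 23 32
f 23 12 33
f 32 33 18
f 23 33 32
f 11 32 44
f 32 18 47
f 44 47 21
f 32 47 44
f 11 44 48
f 44 21 52
f 48 52 22
f 44 52 48
f 12 28 39
f 28 16 42
f 39 42 20
f 28 42 39
f 16 51 29
f 51 22 50
f 29 50 15
f 51 50 29
f 22 52 49
f 52 21 45
f 49 45 13
f 52 45 49
f 21 47 46
f 47 18 34
f 46 34 17
f 47 34 46
f 18 33 38
f 33 12 35
f 38 35 19
f 33 35 38
f 14 40 26
f 40 20 41
f 26 41 15
f 40 41 26
f 14 26 24
f 26 15 25
f 24 25 13
f 26 25 24
f 14 24 31
f 24 13 30
f 31 30 17
f 24 30 31
f 14 31 36
f 31 17 37
f 36 37 19
f 31 37 36
f 14 36 40
f 36 19 43
f 40 43 20
f 36 43 40
f 15 41 29
f 41 20 42
f 29 42 16
f 41 42 29
f 13 25 49
f 25 15 50
f 49 50 22
f 25 50 49
f 17 30 46
f 30 13 45
f 46 45 21
f 30 45 46
f 19 37 38
f 37 17 34
f 38 34 18
f 37 34 38
f 20 43 39
f 43 19 35
f 39 35 12
f 43 35 39
f 54 56 53
f 57 54 53
f 53 56 55
f 55 57 53
f 54 60 56
f 58 54 57
f 58 60 54
f 56 60 55
f 59 57 55
f 55 60 59
f 59 58 57
f 60 58 59
f 62 61 64
f 62 64 63
f 64 61 65
f 64 65 63
f 65 61 66
f 65 66 63
f 66 61 67
f 66 67 63
f 67 61 68
f 67 68 63
f 68 61 69
f 68 69 63
f 69 61 70
f 69 70 63
f 70 61 71
f 70 71 63
f 71 61 62
f 71 62 63
f 73 72 75
f 73 75 74
f 75 72 76
f 75 76 74
f 76 72 77
f 76 77 74
f 77 72 78
f 77 78 74
f 78 72 79
f 78 79 74
f 79 72 80
f 79 80 74
f 80 72 81
f 80 81 74
f 81 72 82
f 81 82 74
f 82 72 83
f 82 83 74
f 83 72 84
f 83 84 74
f 84 72 85
f 84 85 74
f 85 72 73
f 85 73 74

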